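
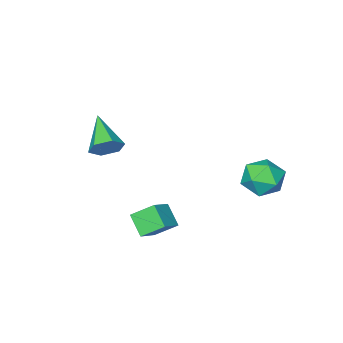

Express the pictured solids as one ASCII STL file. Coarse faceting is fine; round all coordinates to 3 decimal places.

solid 
facet normal -0.806 -0.325 -0.494
outer loop
vertex 3.376 1.387 0.723
vertex 2.651 2.087 1.446
vertex 3.481 2.283 -0.038
endloop
endfacet
facet normal 0.584 -0.564 -0.584
outer loop
vertex 4.449 2.673 0.554
vertex 3.376 1.387 0.723
vertex 3.481 2.283 -0.038
endloop
endfacet
facet normal -0.806 -0.325 -0.494
outer loop
vertex 3.481 2.283 -0.038
vertex 2.651 2.087 1.446
vertex 2.756 2.983 0.685
endloop
endfacet
facet normal 0.089 0.759 -0.645
outer loop
vertex 2.756 2.983 0.685
vertex 4.449 2.673 0.554
vertex 3.481 2.283 -0.038
endloop
endfacet
facet normal -0.089 -0.759 0.645
outer loop
vertex 3.376 1.387 0.723
vertex 3.619 2.477 2.038
vertex 2.651 2.087 1.446
endloop
endfacet
facet normal 0.584 -0.564 -0.584
outer loop
vertex 4.344 1.777 1.315
vertex 3.376 1.387 0.723
vertex 4.449 2.673 0.554
endloop
endfacet
facet normal -0.089 -0.759 0.645
outer loop
vertex 4.344 1.777 1.315
vertex 3.619 2.477 2.038
vertex 3.376 1.387 0.723
endloop
endfacet
facet normal -0.584 0.564 0.584
outer loop
vertex 2.651 2.087 1.446
vertex 3.619 2.477 2.038
vertex 2.756 2.983 0.685
endloop
endfacet
facet normal 0.089 0.759 -0.645
outer loop
vertex 3.724 3.373 1.277
vertex 4.449 2.673 0.554
vertex 2.756 2.983 0.685
endloop
endfacet
facet normal -0.584 0.564 0.584
outer loop
vertex 2.756 2.983 0.685
vertex 3.619 2.477 2.038
vertex 3.724 3.373 1.277
endloop
endfacet
facet normal 0.806 0.325 0.494
outer loop
vertex 3.724 3.373 1.277
vertex 4.344 1.777 1.315
vertex 4.449 2.673 0.554
endloop
endfacet
facet normal 0.806 0.325 0.494
outer loop
vertex 3.619 2.477 2.038
vertex 4.344 1.777 1.315
vertex 3.724 3.373 1.277
endloop
endfacet
facet normal 0.320 0.814 -0.485
outer loop
vertex 3.782 -2.154 2.746
vertex 3.099 -1.755 2.966
vertex 3.762 -1.729 3.447
endloop
endfacet
facet normal 0.786 -0.518 0.337
outer loop
vertex 3.782 -2.154 2.746
vertex 3.762 -1.729 3.447
vertex 2.461 -3.385 3.934
endloop
endfacet
facet normal 0.319 0.815 -0.484
outer loop
vertex 3.762 -1.729 3.447
vertex 3.099 -1.755 2.966
vertex 3.08 -1.331 3.667
endloop
endfacet
facet normal 0.321 0.026 0.947
outer loop
vertex 3.762 -1.729 3.447
vertex 3.08 -1.331 3.667
vertex 2.461 -3.385 3.934
endloop
endfacet
facet normal 0.320 0.815 -0.484
outer loop
vertex 3.08 -1.331 3.667
vertex 3.099 -1.755 2.966
vertex 2.417 -1.357 3.185
endloop
endfacet
facet normal -0.573 0.273 0.773
outer loop
vertex 3.08 -1.331 3.667
vertex 2.417 -1.357 3.185
vertex 2.461 -3.385 3.934
endloop
endfacet
facet normal 0.319 0.814 -0.485
outer loop
vertex 2.417 -1.357 3.185
vertex 3.099 -1.755 2.966
vertex 2.436 -1.782 2.484
endloop
endfacet
facet normal -1.000 -0.026 -0.011
outer loop
vertex 2.417 -1.357 3.185
vertex 2.436 -1.782 2.484
vertex 2.461 -3.385 3.934
endloop
endfacet
facet normal 0.319 0.815 -0.484
outer loop
vertex 2.436 -1.782 2.484
vertex 3.099 -1.755 2.966
vertex 3.119 -2.18 2.264
endloop
endfacet
facet normal -0.534 -0.572 -0.623
outer loop
vertex 2.436 -1.782 2.484
vertex 3.119 -2.18 2.264
vertex 2.461 -3.385 3.934
endloop
endfacet
facet normal 0.320 0.814 -0.484
outer loop
vertex 3.119 -2.18 2.264
vertex 3.099 -1.755 2.966
vertex 3.782 -2.154 2.746
endloop
endfacet
facet normal 0.359 -0.818 -0.449
outer loop
vertex 3.119 -2.18 2.264
vertex 3.782 -2.154 2.746
vertex 2.461 -3.385 3.934
endloop
endfacet
facet normal -0.503 0.859 -0.092
outer loop
vertex -2.309 3.392 0.927
vertex -2.693 3.273 1.921
vertex -1.771 3.796 1.762
endloop
endfacet
facet normal 0.094 0.871 -0.482
outer loop
vertex -2.309 3.392 0.927
vertex -1.771 3.796 1.762
vertex -1.241 3.301 0.97
endloop
endfacet
facet normal 0.066 0.327 -0.943
outer loop
vertex -2.309 3.392 0.927
vertex -1.241 3.301 0.97
vertex -1.837 2.472 0.641
endloop
endfacet
facet normal -0.547 -0.021 -0.837
outer loop
vertex -2.309 3.392 0.927
vertex -1.837 2.472 0.641
vertex -2.734 2.455 1.228
endloop
endfacet
facet normal -0.899 0.308 -0.311
outer loop
vertex -2.309 3.392 0.927
vertex -2.734 2.455 1.228
vertex -2.693 3.273 1.921
endloop
endfacet
facet normal 0.647 0.761 -0.043
outer loop
vertex -1.241 3.301 0.97
vertex -1.771 3.796 1.762
vertex -0.966 3.125 1.992
endloop
endfacet
facet normal -0.319 0.742 0.589
outer loop
vertex -1.771 3.796 1.762
vertex -2.693 3.273 1.921
vertex -1.863 3.108 2.579
endloop
endfacet
facet normal -0.961 -0.149 0.233
outer loop
vertex -2.693 3.273 1.921
vertex -2.734 2.455 1.228
vertex -2.459 2.279 2.25
endloop
endfacet
facet normal -0.392 -0.682 -0.618
outer loop
vertex -2.734 2.455 1.228
vertex -1.837 2.472 0.641
vertex -1.929 1.784 1.458
endloop
endfacet
facet normal 0.602 -0.120 -0.789
outer loop
vertex -1.837 2.472 0.641
vertex -1.241 3.301 0.97
vertex -1.007 2.307 1.299
endloop
endfacet
facet normal 0.547 0.021 0.837
outer loop
vertex -1.391 2.188 2.293
vertex -0.966 3.125 1.992
vertex -1.863 3.108 2.579
endloop
endfacet
facet normal -0.066 -0.327 0.943
outer loop
vertex -1.391 2.188 2.293
vertex -1.863 3.108 2.579
vertex -2.459 2.279 2.25
endloop
endfacet
facet normal -0.094 -0.871 0.482
outer loop
vertex -1.391 2.188 2.293
vertex -2.459 2.279 2.25
vertex -1.929 1.784 1.458
endloop
endfacet
facet normal 0.503 -0.859 0.092
outer loop
vertex -1.391 2.188 2.293
vertex -1.929 1.784 1.458
vertex -1.007 2.307 1.299
endloop
endfacet
facet normal 0.899 -0.308 0.311
outer loop
vertex -1.391 2.188 2.293
vertex -1.007 2.307 1.299
vertex -0.966 3.125 1.992
endloop
endfacet
facet normal 0.392 0.682 0.618
outer loop
vertex -1.863 3.108 2.579
vertex -0.966 3.125 1.992
vertex -1.771 3.796 1.762
endloop
endfacet
facet normal -0.602 0.120 0.789
outer loop
vertex -2.459 2.279 2.25
vertex -1.863 3.108 2.579
vertex -2.693 3.273 1.921
endloop
endfacet
facet normal -0.647 -0.761 0.043
outer loop
vertex -1.929 1.784 1.458
vertex -2.459 2.279 2.25
vertex -2.734 2.455 1.228
endloop
endfacet
facet normal 0.319 -0.742 -0.589
outer loop
vertex -1.007 2.307 1.299
vertex -1.929 1.784 1.458
vertex -1.837 2.472 0.641
endloop
endfacet
facet normal 0.961 0.149 -0.233
outer loop
vertex -0.966 3.125 1.992
vertex -1.007 2.307 1.299
vertex -1.241 3.301 0.97
endloop
endfacet

endsolid


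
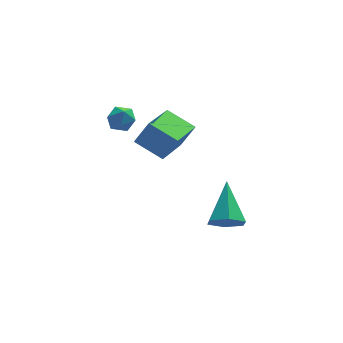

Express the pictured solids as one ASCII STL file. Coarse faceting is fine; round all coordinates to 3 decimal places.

solid 
facet normal -0.410 0.035 0.911
outer loop
vertex -4.133 3.184 3.959
vertex -4.506 2.643 3.812
vertex -3.897 2.567 4.089
endloop
endfacet
facet normal 0.255 0.292 0.922
outer loop
vertex -4.133 3.184 3.959
vertex -3.897 2.567 4.089
vertex -3.49 3.035 3.828
endloop
endfacet
facet normal 0.288 0.838 0.462
outer loop
vertex -4.133 3.184 3.959
vertex -3.49 3.035 3.828
vertex -3.847 3.4 3.389
endloop
endfacet
facet normal -0.356 0.919 0.169
outer loop
vertex -4.133 3.184 3.959
vertex -3.847 3.4 3.389
vertex -4.475 3.158 3.38
endloop
endfacet
facet normal -0.789 0.422 0.447
outer loop
vertex -4.133 3.184 3.959
vertex -4.475 3.158 3.38
vertex -4.506 2.643 3.812
endloop
endfacet
facet normal 0.693 -0.220 0.686
outer loop
vertex -3.49 3.035 3.828
vertex -3.897 2.567 4.089
vertex -3.465 2.402 3.6
endloop
endfacet
facet normal -0.384 -0.635 0.670
outer loop
vertex -3.897 2.567 4.089
vertex -4.506 2.643 3.812
vertex -4.093 2.16 3.591
endloop
endfacet
facet normal -0.997 -0.010 -0.083
outer loop
vertex -4.506 2.643 3.812
vertex -4.475 3.158 3.38
vertex -4.45 2.525 3.152
endloop
endfacet
facet normal -0.298 0.793 -0.531
outer loop
vertex -4.475 3.158 3.38
vertex -3.847 3.4 3.389
vertex -4.043 2.993 2.891
endloop
endfacet
facet normal 0.746 0.663 -0.055
outer loop
vertex -3.847 3.4 3.389
vertex -3.49 3.035 3.828
vertex -3.434 2.917 3.168
endloop
endfacet
facet normal 0.356 -0.919 -0.169
outer loop
vertex -3.807 2.376 3.021
vertex -3.465 2.402 3.6
vertex -4.093 2.16 3.591
endloop
endfacet
facet normal -0.288 -0.838 -0.462
outer loop
vertex -3.807 2.376 3.021
vertex -4.093 2.16 3.591
vertex -4.45 2.525 3.152
endloop
endfacet
facet normal -0.255 -0.292 -0.922
outer loop
vertex -3.807 2.376 3.021
vertex -4.45 2.525 3.152
vertex -4.043 2.993 2.891
endloop
endfacet
facet normal 0.410 -0.035 -0.911
outer loop
vertex -3.807 2.376 3.021
vertex -4.043 2.993 2.891
vertex -3.434 2.917 3.168
endloop
endfacet
facet normal 0.789 -0.422 -0.447
outer loop
vertex -3.807 2.376 3.021
vertex -3.434 2.917 3.168
vertex -3.465 2.402 3.6
endloop
endfacet
facet normal 0.298 -0.793 0.531
outer loop
vertex -4.093 2.16 3.591
vertex -3.465 2.402 3.6
vertex -3.897 2.567 4.089
endloop
endfacet
facet normal -0.746 -0.663 0.055
outer loop
vertex -4.45 2.525 3.152
vertex -4.093 2.16 3.591
vertex -4.506 2.643 3.812
endloop
endfacet
facet normal -0.693 0.220 -0.686
outer loop
vertex -4.043 2.993 2.891
vertex -4.45 2.525 3.152
vertex -4.475 3.158 3.38
endloop
endfacet
facet normal 0.384 0.635 -0.670
outer loop
vertex -3.434 2.917 3.168
vertex -4.043 2.993 2.891
vertex -3.847 3.4 3.389
endloop
endfacet
facet normal 0.997 0.010 0.083
outer loop
vertex -3.465 2.402 3.6
vertex -3.434 2.917 3.168
vertex -3.49 3.035 3.828
endloop
endfacet
facet normal -0.510 -0.000 -0.860
outer loop
vertex -3.829 0.808 3.554
vertex -2.736 2.555 2.905
vertex -2.855 -0.015 2.977
endloop
endfacet
facet normal -0.506 -0.809 0.300
outer loop
vertex -2.264 -0.015 3.975
vertex -3.829 0.808 3.554
vertex -2.855 -0.015 2.977
endloop
endfacet
facet normal -0.510 -0.000 -0.860
outer loop
vertex -2.855 -0.015 2.977
vertex -2.736 2.555 2.905
vertex -1.762 1.731 2.328
endloop
endfacet
facet normal 0.696 -0.589 -0.412
outer loop
vertex -1.762 1.731 2.328
vertex -2.264 -0.015 3.975
vertex -2.855 -0.015 2.977
endloop
endfacet
facet normal -0.696 0.588 0.412
outer loop
vertex -3.829 0.808 3.554
vertex -2.145 2.555 3.903
vertex -2.736 2.555 2.905
endloop
endfacet
facet normal -0.506 -0.809 0.300
outer loop
vertex -3.238 0.809 4.552
vertex -3.829 0.808 3.554
vertex -2.264 -0.015 3.975
endloop
endfacet
facet normal -0.696 0.589 0.411
outer loop
vertex -3.238 0.809 4.552
vertex -2.145 2.555 3.903
vertex -3.829 0.808 3.554
endloop
endfacet
facet normal 0.506 0.809 -0.300
outer loop
vertex -2.736 2.555 2.905
vertex -2.145 2.555 3.903
vertex -1.762 1.731 2.328
endloop
endfacet
facet normal 0.696 -0.588 -0.412
outer loop
vertex -1.171 1.732 3.326
vertex -2.264 -0.015 3.975
vertex -1.762 1.731 2.328
endloop
endfacet
facet normal 0.506 0.809 -0.300
outer loop
vertex -1.762 1.731 2.328
vertex -2.145 2.555 3.903
vertex -1.171 1.732 3.326
endloop
endfacet
facet normal 0.510 0.000 0.860
outer loop
vertex -1.171 1.732 3.326
vertex -3.238 0.809 4.552
vertex -2.264 -0.015 3.975
endloop
endfacet
facet normal 0.510 0.000 0.860
outer loop
vertex -2.145 2.555 3.903
vertex -3.238 0.809 4.552
vertex -1.171 1.732 3.326
endloop
endfacet
facet normal -0.186 -0.787 -0.588
outer loop
vertex 0.483 0.181 -1.888
vertex -0.245 0.054 -1.488
vertex -0.218 0.552 -2.163
endloop
endfacet
facet normal 0.550 0.665 -0.506
outer loop
vertex 0.483 0.181 -1.888
vertex -0.218 0.552 -2.163
vertex 0.145 1.706 -0.252
endloop
endfacet
facet normal -0.186 -0.787 -0.588
outer loop
vertex -0.218 0.552 -2.163
vertex -0.245 0.054 -1.488
vertex -0.946 0.425 -1.763
endloop
endfacet
facet normal -0.377 0.823 -0.425
outer loop
vertex -0.218 0.552 -2.163
vertex -0.946 0.425 -1.763
vertex 0.145 1.706 -0.252
endloop
endfacet
facet normal -0.185 -0.787 -0.589
outer loop
vertex -0.946 0.425 -1.763
vertex -0.245 0.054 -1.488
vertex -0.973 -0.074 -1.088
endloop
endfacet
facet normal -0.867 0.416 0.273
outer loop
vertex -0.946 0.425 -1.763
vertex -0.973 -0.074 -1.088
vertex 0.145 1.706 -0.252
endloop
endfacet
facet normal -0.185 -0.787 -0.588
outer loop
vertex -0.973 -0.074 -1.088
vertex -0.245 0.054 -1.488
vertex -0.272 -0.445 -0.812
endloop
endfacet
facet normal -0.429 -0.149 0.891
outer loop
vertex -0.973 -0.074 -1.088
vertex -0.272 -0.445 -0.812
vertex 0.145 1.706 -0.252
endloop
endfacet
facet normal -0.186 -0.787 -0.588
outer loop
vertex -0.272 -0.445 -0.812
vertex -0.245 0.054 -1.488
vertex 0.456 -0.318 -1.212
endloop
endfacet
facet normal 0.499 -0.308 0.810
outer loop
vertex -0.272 -0.445 -0.812
vertex 0.456 -0.318 -1.212
vertex 0.145 1.706 -0.252
endloop
endfacet
facet normal -0.186 -0.787 -0.588
outer loop
vertex 0.456 -0.318 -1.212
vertex -0.245 0.054 -1.488
vertex 0.483 0.181 -1.888
endloop
endfacet
facet normal 0.989 0.099 0.112
outer loop
vertex 0.456 -0.318 -1.212
vertex 0.483 0.181 -1.888
vertex 0.145 1.706 -0.252
endloop
endfacet

endsolid


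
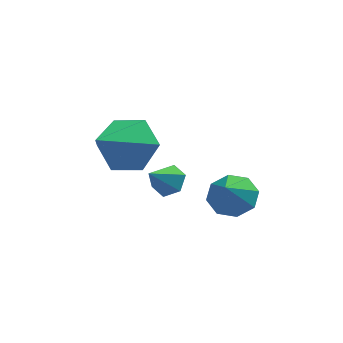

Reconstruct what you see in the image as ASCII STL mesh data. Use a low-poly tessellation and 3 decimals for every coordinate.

solid 
facet normal 0.156 0.666 -0.730
outer loop
vertex 3.185 1.87 -2.509
vertex 2.771 1.446 -2.984
vertex 2.621 2.012 -2.5
endloop
endfacet
facet normal 0.081 0.260 0.962
outer loop
vertex 3.185 1.87 -2.509
vertex 2.621 2.012 -2.5
vertex 2.589 0.674 -2.136
endloop
endfacet
facet normal 0.156 0.665 -0.730
outer loop
vertex 2.621 2.012 -2.5
vertex 2.771 1.446 -2.984
vertex 2.144 1.822 -2.775
endloop
endfacet
facet normal -0.553 0.231 0.800
outer loop
vertex 2.621 2.012 -2.5
vertex 2.144 1.822 -2.775
vertex 2.589 0.674 -2.136
endloop
endfacet
facet normal 0.156 0.665 -0.730
outer loop
vertex 2.144 1.822 -2.775
vertex 2.771 1.446 -2.984
vertex 2.035 1.412 -3.172
endloop
endfacet
facet normal -0.911 -0.136 0.390
outer loop
vertex 2.144 1.822 -2.775
vertex 2.035 1.412 -3.172
vertex 2.589 0.674 -2.136
endloop
endfacet
facet normal 0.156 0.664 -0.731
outer loop
vertex 2.035 1.412 -3.172
vertex 2.771 1.446 -2.984
vertex 2.356 1.021 -3.459
endloop
endfacet
facet normal -0.782 -0.623 -0.026
outer loop
vertex 2.035 1.412 -3.172
vertex 2.356 1.021 -3.459
vertex 2.589 0.674 -2.136
endloop
endfacet
facet normal 0.157 0.664 -0.731
outer loop
vertex 2.356 1.021 -3.459
vertex 2.771 1.446 -2.984
vertex 2.92 0.879 -3.467
endloop
endfacet
facet normal -0.242 -0.948 -0.206
outer loop
vertex 2.356 1.021 -3.459
vertex 2.92 0.879 -3.467
vertex 2.589 0.674 -2.136
endloop
endfacet
facet normal 0.156 0.664 -0.731
outer loop
vertex 2.92 0.879 -3.467
vertex 2.771 1.446 -2.984
vertex 3.397 1.069 -3.193
endloop
endfacet
facet normal 0.391 -0.919 -0.044
outer loop
vertex 2.92 0.879 -3.467
vertex 3.397 1.069 -3.193
vertex 2.589 0.674 -2.136
endloop
endfacet
facet normal 0.157 0.665 -0.730
outer loop
vertex 3.397 1.069 -3.193
vertex 2.771 1.446 -2.984
vertex 3.506 1.479 -2.796
endloop
endfacet
facet normal 0.749 -0.553 0.366
outer loop
vertex 3.397 1.069 -3.193
vertex 3.506 1.479 -2.796
vertex 2.589 0.674 -2.136
endloop
endfacet
facet normal 0.157 0.665 -0.730
outer loop
vertex 3.506 1.479 -2.796
vertex 2.771 1.446 -2.984
vertex 3.185 1.87 -2.509
endloop
endfacet
facet normal 0.620 -0.065 0.782
outer loop
vertex 3.506 1.479 -2.796
vertex 3.185 1.87 -2.509
vertex 2.589 0.674 -2.136
endloop
endfacet
facet normal 0.415 0.729 -0.545
outer loop
vertex 0.183 2.276 -2.581
vertex -0.292 2.981 -1.999
vertex 0.645 2.644 -1.737
endloop
endfacet
facet normal 0.536 -0.841 0.073
outer loop
vertex 0.183 2.276 -2.581
vertex 0.645 2.644 -1.737
vertex -1.068 1.619 -0.981
endloop
endfacet
facet normal 0.415 0.729 -0.545
outer loop
vertex 0.645 2.644 -1.737
vertex -0.292 2.981 -1.999
vertex 0.17 3.349 -1.155
endloop
endfacet
facet normal 0.529 -0.299 0.794
outer loop
vertex 0.645 2.644 -1.737
vertex 0.17 3.349 -1.155
vertex -1.068 1.619 -0.981
endloop
endfacet
facet normal 0.415 0.729 -0.545
outer loop
vertex 0.17 3.349 -1.155
vertex -0.292 2.981 -1.999
vertex -0.767 3.686 -1.418
endloop
endfacet
facet normal -0.186 0.229 0.956
outer loop
vertex 0.17 3.349 -1.155
vertex -0.767 3.686 -1.418
vertex -1.068 1.619 -0.981
endloop
endfacet
facet normal 0.416 0.729 -0.544
outer loop
vertex -0.767 3.686 -1.418
vertex -0.292 2.981 -1.999
vertex -1.229 3.319 -2.262
endloop
endfacet
facet normal -0.893 0.214 0.396
outer loop
vertex -0.767 3.686 -1.418
vertex -1.229 3.319 -2.262
vertex -1.068 1.619 -0.981
endloop
endfacet
facet normal 0.416 0.729 -0.544
outer loop
vertex -1.229 3.319 -2.262
vertex -0.292 2.981 -1.999
vertex -0.754 2.614 -2.843
endloop
endfacet
facet normal -0.886 -0.329 -0.325
outer loop
vertex -1.229 3.319 -2.262
vertex -0.754 2.614 -2.843
vertex -1.068 1.619 -0.981
endloop
endfacet
facet normal 0.415 0.729 -0.544
outer loop
vertex -0.754 2.614 -2.843
vertex -0.292 2.981 -1.999
vertex 0.183 2.276 -2.581
endloop
endfacet
facet normal -0.173 -0.856 -0.487
outer loop
vertex -0.754 2.614 -2.843
vertex 0.183 2.276 -2.581
vertex -1.068 1.619 -0.981
endloop
endfacet
facet normal 0.501 0.572 -0.650
outer loop
vertex 1.385 2.609 -2.954
vertex 0.893 2.68 -3.271
vertex 1.022 3.059 -2.838
endloop
endfacet
facet normal 0.328 0.021 0.945
outer loop
vertex 1.385 2.609 -2.954
vertex 1.022 3.059 -2.838
vertex 0.367 2.08 -2.589
endloop
endfacet
facet normal 0.501 0.572 -0.650
outer loop
vertex 1.022 3.059 -2.838
vertex 0.893 2.68 -3.271
vertex 0.53 3.131 -3.154
endloop
endfacet
facet normal -0.424 0.479 0.769
outer loop
vertex 1.022 3.059 -2.838
vertex 0.53 3.131 -3.154
vertex 0.367 2.08 -2.589
endloop
endfacet
facet normal 0.501 0.572 -0.649
outer loop
vertex 0.53 3.131 -3.154
vertex 0.893 2.68 -3.271
vertex 0.4 2.752 -3.588
endloop
endfacet
facet normal -0.972 0.209 0.109
outer loop
vertex 0.53 3.131 -3.154
vertex 0.4 2.752 -3.588
vertex 0.367 2.08 -2.589
endloop
endfacet
facet normal 0.501 0.573 -0.649
outer loop
vertex 0.4 2.752 -3.588
vertex 0.893 2.68 -3.271
vertex 0.764 2.302 -3.704
endloop
endfacet
facet normal -0.765 -0.522 -0.376
outer loop
vertex 0.4 2.752 -3.588
vertex 0.764 2.302 -3.704
vertex 0.367 2.08 -2.589
endloop
endfacet
facet normal 0.501 0.573 -0.649
outer loop
vertex 0.764 2.302 -3.704
vertex 0.893 2.68 -3.271
vertex 1.256 2.23 -3.388
endloop
endfacet
facet normal -0.015 -0.980 -0.200
outer loop
vertex 0.764 2.302 -3.704
vertex 1.256 2.23 -3.388
vertex 0.367 2.08 -2.589
endloop
endfacet
facet normal 0.501 0.573 -0.649
outer loop
vertex 1.256 2.23 -3.388
vertex 0.893 2.68 -3.271
vertex 1.385 2.609 -2.954
endloop
endfacet
facet normal 0.534 -0.709 0.461
outer loop
vertex 1.256 2.23 -3.388
vertex 1.385 2.609 -2.954
vertex 0.367 2.08 -2.589
endloop
endfacet

endsolid


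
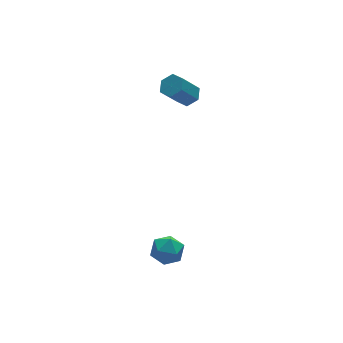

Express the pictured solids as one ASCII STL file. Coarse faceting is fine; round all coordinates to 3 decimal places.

solid 
facet normal -0.659 0.750 -0.056
outer loop
vertex -2.792 -3.138 -3.549
vertex -3.366 -3.634 -3.434
vertex -3.029 -3.293 -2.835
endloop
endfacet
facet normal -0.035 0.979 0.201
outer loop
vertex -2.792 -3.138 -3.549
vertex -3.029 -3.293 -2.835
vertex -2.279 -3.235 -2.987
endloop
endfacet
facet normal 0.470 0.836 -0.285
outer loop
vertex -2.792 -3.138 -3.549
vertex -2.279 -3.235 -2.987
vertex -2.152 -3.542 -3.679
endloop
endfacet
facet normal 0.157 0.519 -0.841
outer loop
vertex -2.792 -3.138 -3.549
vertex -2.152 -3.542 -3.679
vertex -2.824 -3.788 -3.956
endloop
endfacet
facet normal -0.542 0.465 -0.700
outer loop
vertex -2.792 -3.138 -3.549
vertex -2.824 -3.788 -3.956
vertex -3.366 -3.634 -3.434
endloop
endfacet
facet normal 0.113 0.604 0.789
outer loop
vertex -2.279 -3.235 -2.987
vertex -3.029 -3.293 -2.835
vertex -2.536 -3.792 -2.524
endloop
endfacet
facet normal -0.898 0.233 0.373
outer loop
vertex -3.029 -3.293 -2.835
vertex -3.366 -3.634 -3.434
vertex -3.208 -4.038 -2.801
endloop
endfacet
facet normal -0.708 -0.228 -0.668
outer loop
vertex -3.366 -3.634 -3.434
vertex -2.824 -3.788 -3.956
vertex -3.081 -4.345 -3.493
endloop
endfacet
facet normal 0.421 -0.142 -0.896
outer loop
vertex -2.824 -3.788 -3.956
vertex -2.152 -3.542 -3.679
vertex -2.331 -4.287 -3.645
endloop
endfacet
facet normal 0.928 0.372 0.005
outer loop
vertex -2.152 -3.542 -3.679
vertex -2.279 -3.235 -2.987
vertex -1.994 -3.946 -3.046
endloop
endfacet
facet normal -0.157 -0.519 0.841
outer loop
vertex -2.568 -4.442 -2.931
vertex -2.536 -3.792 -2.524
vertex -3.208 -4.038 -2.801
endloop
endfacet
facet normal -0.470 -0.836 0.285
outer loop
vertex -2.568 -4.442 -2.931
vertex -3.208 -4.038 -2.801
vertex -3.081 -4.345 -3.493
endloop
endfacet
facet normal 0.035 -0.979 -0.201
outer loop
vertex -2.568 -4.442 -2.931
vertex -3.081 -4.345 -3.493
vertex -2.331 -4.287 -3.645
endloop
endfacet
facet normal 0.659 -0.750 0.056
outer loop
vertex -2.568 -4.442 -2.931
vertex -2.331 -4.287 -3.645
vertex -1.994 -3.946 -3.046
endloop
endfacet
facet normal 0.542 -0.465 0.700
outer loop
vertex -2.568 -4.442 -2.931
vertex -1.994 -3.946 -3.046
vertex -2.536 -3.792 -2.524
endloop
endfacet
facet normal -0.421 0.142 0.896
outer loop
vertex -3.208 -4.038 -2.801
vertex -2.536 -3.792 -2.524
vertex -3.029 -3.293 -2.835
endloop
endfacet
facet normal -0.928 -0.372 -0.005
outer loop
vertex -3.081 -4.345 -3.493
vertex -3.208 -4.038 -2.801
vertex -3.366 -3.634 -3.434
endloop
endfacet
facet normal -0.113 -0.604 -0.789
outer loop
vertex -2.331 -4.287 -3.645
vertex -3.081 -4.345 -3.493
vertex -2.824 -3.788 -3.956
endloop
endfacet
facet normal 0.898 -0.233 -0.373
outer loop
vertex -1.994 -3.946 -3.046
vertex -2.331 -4.287 -3.645
vertex -2.152 -3.542 -3.679
endloop
endfacet
facet normal 0.708 0.228 0.668
outer loop
vertex -2.536 -3.792 -2.524
vertex -1.994 -3.946 -3.046
vertex -2.279 -3.235 -2.987
endloop
endfacet
facet normal 0.599 0.128 -0.790
outer loop
vertex 0.878 1.676 1.739
vertex 0.606 1.221 1.459
vertex 0.399 1.78 1.393
endloop
endfacet
facet normal 0.063 0.977 0.206
outer loop
vertex 0.878 1.676 1.739
vertex 0.399 1.78 1.393
vertex 0.026 1.495 2.861
endloop
endfacet
facet normal 0.064 0.977 0.206
outer loop
vertex 0.026 1.495 2.861
vertex 0.399 1.78 1.393
vertex -0.452 1.599 2.515
endloop
endfacet
facet normal -0.600 -0.127 0.790
outer loop
vertex 0.026 1.495 2.861
vertex -0.452 1.599 2.515
vertex -0.246 1.039 2.581
endloop
endfacet
facet normal 0.599 0.128 -0.790
outer loop
vertex 0.399 1.78 1.393
vertex 0.606 1.221 1.459
vertex 0.127 1.325 1.113
endloop
endfacet
facet normal -0.659 0.638 -0.397
outer loop
vertex 0.399 1.78 1.393
vertex 0.127 1.325 1.113
vertex -0.452 1.599 2.515
endloop
endfacet
facet normal -0.660 0.638 -0.397
outer loop
vertex -0.452 1.599 2.515
vertex 0.127 1.325 1.113
vertex -0.724 1.143 2.234
endloop
endfacet
facet normal -0.601 -0.128 0.789
outer loop
vertex -0.452 1.599 2.515
vertex -0.724 1.143 2.234
vertex -0.246 1.039 2.581
endloop
endfacet
facet normal 0.599 0.128 -0.791
outer loop
vertex 0.127 1.325 1.113
vertex 0.606 1.221 1.459
vertex 0.334 0.765 1.179
endloop
endfacet
facet normal -0.722 -0.338 -0.603
outer loop
vertex 0.127 1.325 1.113
vertex 0.334 0.765 1.179
vertex -0.724 1.143 2.234
endloop
endfacet
facet normal -0.722 -0.338 -0.603
outer loop
vertex -0.724 1.143 2.234
vertex 0.334 0.765 1.179
vertex -0.518 0.584 2.301
endloop
endfacet
facet normal -0.601 -0.127 0.789
outer loop
vertex -0.724 1.143 2.234
vertex -0.518 0.584 2.301
vertex -0.246 1.039 2.581
endloop
endfacet
facet normal 0.600 0.127 -0.790
outer loop
vertex 0.334 0.765 1.179
vertex 0.606 1.221 1.459
vertex 0.812 0.661 1.525
endloop
endfacet
facet normal -0.064 -0.977 -0.206
outer loop
vertex 0.334 0.765 1.179
vertex 0.812 0.661 1.525
vertex -0.518 0.584 2.301
endloop
endfacet
facet normal -0.063 -0.977 -0.206
outer loop
vertex -0.518 0.584 2.301
vertex 0.812 0.661 1.525
vertex -0.039 0.48 2.647
endloop
endfacet
facet normal -0.599 -0.128 0.790
outer loop
vertex -0.518 0.584 2.301
vertex -0.039 0.48 2.647
vertex -0.246 1.039 2.581
endloop
endfacet
facet normal 0.601 0.128 -0.789
outer loop
vertex 0.812 0.661 1.525
vertex 0.606 1.221 1.459
vertex 1.084 1.117 1.806
endloop
endfacet
facet normal 0.659 -0.638 0.397
outer loop
vertex 0.812 0.661 1.525
vertex 1.084 1.117 1.806
vertex -0.039 0.48 2.647
endloop
endfacet
facet normal 0.659 -0.638 0.397
outer loop
vertex -0.039 0.48 2.647
vertex 1.084 1.117 1.806
vertex 0.233 0.935 2.927
endloop
endfacet
facet normal -0.599 -0.128 0.790
outer loop
vertex -0.039 0.48 2.647
vertex 0.233 0.935 2.927
vertex -0.246 1.039 2.581
endloop
endfacet
facet normal 0.601 0.127 -0.789
outer loop
vertex 1.084 1.117 1.806
vertex 0.606 1.221 1.459
vertex 0.878 1.676 1.739
endloop
endfacet
facet normal 0.722 0.338 0.603
outer loop
vertex 1.084 1.117 1.806
vertex 0.878 1.676 1.739
vertex 0.233 0.935 2.927
endloop
endfacet
facet normal 0.722 0.338 0.603
outer loop
vertex 0.233 0.935 2.927
vertex 0.878 1.676 1.739
vertex 0.026 1.495 2.861
endloop
endfacet
facet normal -0.599 -0.128 0.791
outer loop
vertex 0.233 0.935 2.927
vertex 0.026 1.495 2.861
vertex -0.246 1.039 2.581
endloop
endfacet

endsolid


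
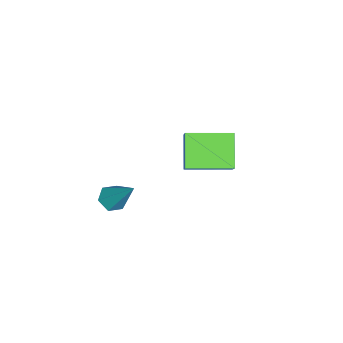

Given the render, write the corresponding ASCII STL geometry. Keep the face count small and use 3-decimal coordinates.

solid 
facet normal -0.264 -0.550 -0.793
outer loop
vertex 3.509 -2.761 0.634
vertex 3.082 -2.35 0.491
vertex 3.645 -2.294 0.265
endloop
endfacet
facet normal 0.975 -0.187 0.122
outer loop
vertex 3.509 -2.761 0.634
vertex 3.645 -2.294 0.265
vertex 3.618 -1.23 2.109
endloop
endfacet
facet normal -0.264 -0.549 -0.793
outer loop
vertex 3.645 -2.294 0.265
vertex 3.082 -2.35 0.491
vertex 3.218 -1.884 0.123
endloop
endfacet
facet normal 0.707 0.617 -0.346
outer loop
vertex 3.645 -2.294 0.265
vertex 3.218 -1.884 0.123
vertex 3.618 -1.23 2.109
endloop
endfacet
facet normal -0.263 -0.549 -0.793
outer loop
vertex 3.218 -1.884 0.123
vertex 3.082 -2.35 0.491
vertex 2.654 -1.94 0.349
endloop
endfacet
facet normal -0.201 0.942 -0.270
outer loop
vertex 3.218 -1.884 0.123
vertex 2.654 -1.94 0.349
vertex 3.618 -1.23 2.109
endloop
endfacet
facet normal -0.263 -0.549 -0.793
outer loop
vertex 2.654 -1.94 0.349
vertex 3.082 -2.35 0.491
vertex 2.518 -2.406 0.717
endloop
endfacet
facet normal -0.843 0.463 0.275
outer loop
vertex 2.654 -1.94 0.349
vertex 2.518 -2.406 0.717
vertex 3.618 -1.23 2.109
endloop
endfacet
facet normal -0.263 -0.550 -0.793
outer loop
vertex 2.518 -2.406 0.717
vertex 3.082 -2.35 0.491
vertex 2.946 -2.817 0.86
endloop
endfacet
facet normal -0.576 -0.341 0.743
outer loop
vertex 2.518 -2.406 0.717
vertex 2.946 -2.817 0.86
vertex 3.618 -1.23 2.109
endloop
endfacet
facet normal -0.264 -0.550 -0.793
outer loop
vertex 2.946 -2.817 0.86
vertex 3.082 -2.35 0.491
vertex 3.509 -2.761 0.634
endloop
endfacet
facet normal 0.334 -0.666 0.667
outer loop
vertex 2.946 -2.817 0.86
vertex 3.509 -2.761 0.634
vertex 3.618 -1.23 2.109
endloop
endfacet
facet normal -0.693 -0.267 0.670
outer loop
vertex -1.189 -1.019 1.122
vertex -1.931 0.784 1.074
vertex -2.145 -1.442 -0.036
endloop
endfacet
facet normal 0.380 -0.925 0.024
outer loop
vertex -1.009 -1.004 -1.134
vertex -1.189 -1.019 1.122
vertex -2.145 -1.442 -0.036
endloop
endfacet
facet normal -0.692 -0.268 0.670
outer loop
vertex -2.145 -1.442 -0.036
vertex -1.931 0.784 1.074
vertex -2.887 0.361 -0.083
endloop
endfacet
facet normal -0.613 -0.271 -0.742
outer loop
vertex -2.887 0.361 -0.083
vertex -1.009 -1.004 -1.134
vertex -2.145 -1.442 -0.036
endloop
endfacet
facet normal 0.613 0.272 0.742
outer loop
vertex -1.189 -1.019 1.122
vertex -0.795 1.222 -0.024
vertex -1.931 0.784 1.074
endloop
endfacet
facet normal 0.380 -0.925 0.024
outer loop
vertex -0.053 -0.581 0.023
vertex -1.189 -1.019 1.122
vertex -1.009 -1.004 -1.134
endloop
endfacet
facet normal 0.613 0.272 0.742
outer loop
vertex -0.053 -0.581 0.023
vertex -0.795 1.222 -0.024
vertex -1.189 -1.019 1.122
endloop
endfacet
facet normal -0.380 0.925 -0.024
outer loop
vertex -1.931 0.784 1.074
vertex -0.795 1.222 -0.024
vertex -2.887 0.361 -0.083
endloop
endfacet
facet normal -0.613 -0.272 -0.742
outer loop
vertex -1.751 0.799 -1.182
vertex -1.009 -1.004 -1.134
vertex -2.887 0.361 -0.083
endloop
endfacet
facet normal -0.380 0.925 -0.024
outer loop
vertex -2.887 0.361 -0.083
vertex -0.795 1.222 -0.024
vertex -1.751 0.799 -1.182
endloop
endfacet
facet normal 0.693 0.267 -0.670
outer loop
vertex -1.751 0.799 -1.182
vertex -0.053 -0.581 0.023
vertex -1.009 -1.004 -1.134
endloop
endfacet
facet normal 0.693 0.268 -0.670
outer loop
vertex -0.795 1.222 -0.024
vertex -0.053 -0.581 0.023
vertex -1.751 0.799 -1.182
endloop
endfacet

endsolid


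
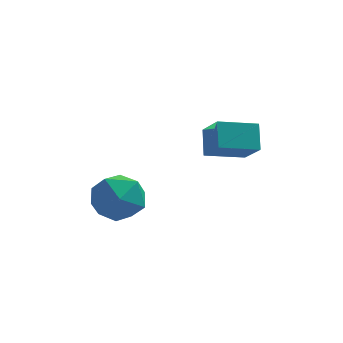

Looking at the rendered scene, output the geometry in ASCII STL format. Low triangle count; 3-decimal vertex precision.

solid 
facet normal -0.556 0.466 0.688
outer loop
vertex -3.958 -1.23 -2.606
vertex -3.476 -1.754 -1.861
vertex -3.104 -0.846 -2.176
endloop
endfacet
facet normal -0.456 0.883 0.117
outer loop
vertex -3.958 -1.23 -2.606
vertex -3.104 -0.846 -2.176
vertex -3.241 -0.782 -3.195
endloop
endfacet
facet normal -0.710 0.539 -0.454
outer loop
vertex -3.958 -1.23 -2.606
vertex -3.241 -0.782 -3.195
vertex -3.699 -1.65 -3.51
endloop
endfacet
facet normal -0.968 -0.090 -0.236
outer loop
vertex -3.958 -1.23 -2.606
vertex -3.699 -1.65 -3.51
vertex -3.844 -2.251 -2.685
endloop
endfacet
facet normal -0.872 -0.134 0.470
outer loop
vertex -3.958 -1.23 -2.606
vertex -3.844 -2.251 -2.685
vertex -3.476 -1.754 -1.861
endloop
endfacet
facet normal 0.247 0.969 0.028
outer loop
vertex -3.241 -0.782 -3.195
vertex -3.104 -0.846 -2.176
vertex -2.316 -1.029 -2.815
endloop
endfacet
facet normal 0.085 0.295 0.952
outer loop
vertex -3.104 -0.846 -2.176
vertex -3.476 -1.754 -1.861
vertex -2.461 -1.63 -1.99
endloop
endfacet
facet normal -0.427 -0.677 0.599
outer loop
vertex -3.476 -1.754 -1.861
vertex -3.844 -2.251 -2.685
vertex -2.919 -2.498 -2.305
endloop
endfacet
facet normal -0.581 -0.606 -0.543
outer loop
vertex -3.844 -2.251 -2.685
vertex -3.699 -1.65 -3.51
vertex -3.056 -2.434 -3.324
endloop
endfacet
facet normal -0.164 0.412 -0.896
outer loop
vertex -3.699 -1.65 -3.51
vertex -3.241 -0.782 -3.195
vertex -2.684 -1.526 -3.639
endloop
endfacet
facet normal 0.968 0.090 0.236
outer loop
vertex -2.202 -2.05 -2.894
vertex -2.316 -1.029 -2.815
vertex -2.461 -1.63 -1.99
endloop
endfacet
facet normal 0.710 -0.539 0.454
outer loop
vertex -2.202 -2.05 -2.894
vertex -2.461 -1.63 -1.99
vertex -2.919 -2.498 -2.305
endloop
endfacet
facet normal 0.456 -0.883 -0.117
outer loop
vertex -2.202 -2.05 -2.894
vertex -2.919 -2.498 -2.305
vertex -3.056 -2.434 -3.324
endloop
endfacet
facet normal 0.556 -0.466 -0.688
outer loop
vertex -2.202 -2.05 -2.894
vertex -3.056 -2.434 -3.324
vertex -2.684 -1.526 -3.639
endloop
endfacet
facet normal 0.872 0.134 -0.470
outer loop
vertex -2.202 -2.05 -2.894
vertex -2.684 -1.526 -3.639
vertex -2.316 -1.029 -2.815
endloop
endfacet
facet normal 0.581 0.606 0.543
outer loop
vertex -2.461 -1.63 -1.99
vertex -2.316 -1.029 -2.815
vertex -3.104 -0.846 -2.176
endloop
endfacet
facet normal 0.164 -0.412 0.896
outer loop
vertex -2.919 -2.498 -2.305
vertex -2.461 -1.63 -1.99
vertex -3.476 -1.754 -1.861
endloop
endfacet
facet normal -0.247 -0.969 -0.028
outer loop
vertex -3.056 -2.434 -3.324
vertex -2.919 -2.498 -2.305
vertex -3.844 -2.251 -2.685
endloop
endfacet
facet normal -0.085 -0.295 -0.952
outer loop
vertex -2.684 -1.526 -3.639
vertex -3.056 -2.434 -3.324
vertex -3.699 -1.65 -3.51
endloop
endfacet
facet normal 0.427 0.677 -0.599
outer loop
vertex -2.316 -1.029 -2.815
vertex -2.684 -1.526 -3.639
vertex -3.241 -0.782 -3.195
endloop
endfacet
facet normal -0.915 -0.344 0.213
outer loop
vertex -0.004 -1.247 -0.575
vertex -0.093 -0.536 0.193
vertex -0.518 -0.402 -1.418
endloop
endfacet
facet normal 0.085 -0.677 -0.731
outer loop
vertex 0.753 0.076 -1.713
vertex -0.004 -1.247 -0.575
vertex -0.518 -0.402 -1.418
endloop
endfacet
facet normal -0.915 -0.344 0.213
outer loop
vertex -0.518 -0.402 -1.418
vertex -0.093 -0.536 0.193
vertex -0.607 0.309 -0.65
endloop
endfacet
facet normal -0.395 0.651 -0.648
outer loop
vertex -0.607 0.309 -0.65
vertex 0.753 0.076 -1.713
vertex -0.518 -0.402 -1.418
endloop
endfacet
facet normal 0.395 -0.651 0.648
outer loop
vertex -0.004 -1.247 -0.575
vertex 1.178 -0.058 -0.102
vertex -0.093 -0.536 0.193
endloop
endfacet
facet normal 0.085 -0.677 -0.731
outer loop
vertex 1.267 -0.769 -0.87
vertex -0.004 -1.247 -0.575
vertex 0.753 0.076 -1.713
endloop
endfacet
facet normal 0.395 -0.651 0.648
outer loop
vertex 1.267 -0.769 -0.87
vertex 1.178 -0.058 -0.102
vertex -0.004 -1.247 -0.575
endloop
endfacet
facet normal -0.085 0.677 0.731
outer loop
vertex -0.093 -0.536 0.193
vertex 1.178 -0.058 -0.102
vertex -0.607 0.309 -0.65
endloop
endfacet
facet normal -0.395 0.651 -0.648
outer loop
vertex 0.664 0.787 -0.945
vertex 0.753 0.076 -1.713
vertex -0.607 0.309 -0.65
endloop
endfacet
facet normal -0.085 0.677 0.731
outer loop
vertex -0.607 0.309 -0.65
vertex 1.178 -0.058 -0.102
vertex 0.664 0.787 -0.945
endloop
endfacet
facet normal 0.915 0.344 -0.213
outer loop
vertex 0.664 0.787 -0.945
vertex 1.267 -0.769 -0.87
vertex 0.753 0.076 -1.713
endloop
endfacet
facet normal 0.915 0.344 -0.213
outer loop
vertex 1.178 -0.058 -0.102
vertex 1.267 -0.769 -0.87
vertex 0.664 0.787 -0.945
endloop
endfacet

endsolid


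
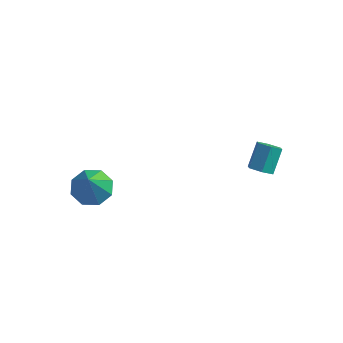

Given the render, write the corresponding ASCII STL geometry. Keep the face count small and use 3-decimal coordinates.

solid 
facet normal -0.209 0.492 -0.845
outer loop
vertex -2.475 -3.898 -1.481
vertex -3.172 -3.331 -0.978
vertex -2.166 -3.241 -1.175
endloop
endfacet
facet normal 0.900 -0.435 0.026
outer loop
vertex -2.475 -3.898 -1.481
vertex -2.166 -3.241 -1.175
vertex -2.748 -4.329 0.738
endloop
endfacet
facet normal -0.210 0.491 -0.845
outer loop
vertex -2.166 -3.241 -1.175
vertex -3.172 -3.331 -0.978
vertex -2.446 -2.636 -0.754
endloop
endfacet
facet normal 0.914 0.164 0.371
outer loop
vertex -2.166 -3.241 -1.175
vertex -2.446 -2.636 -0.754
vertex -2.748 -4.329 0.738
endloop
endfacet
facet normal -0.210 0.492 -0.845
outer loop
vertex -2.446 -2.636 -0.754
vertex -3.172 -3.331 -0.978
vertex -3.152 -2.439 -0.464
endloop
endfacet
facet normal 0.444 0.546 0.710
outer loop
vertex -2.446 -2.636 -0.754
vertex -3.152 -2.439 -0.464
vertex -2.748 -4.329 0.738
endloop
endfacet
facet normal -0.210 0.492 -0.845
outer loop
vertex -3.152 -2.439 -0.464
vertex -3.172 -3.331 -0.978
vertex -3.87 -2.764 -0.475
endloop
endfacet
facet normal -0.233 0.486 0.842
outer loop
vertex -3.152 -2.439 -0.464
vertex -3.87 -2.764 -0.475
vertex -2.748 -4.329 0.738
endloop
endfacet
facet normal -0.209 0.492 -0.845
outer loop
vertex -3.87 -2.764 -0.475
vertex -3.172 -3.331 -0.978
vertex -4.179 -3.421 -0.781
endloop
endfacet
facet normal -0.722 0.018 0.691
outer loop
vertex -3.87 -2.764 -0.475
vertex -4.179 -3.421 -0.781
vertex -2.748 -4.329 0.738
endloop
endfacet
facet normal -0.209 0.492 -0.845
outer loop
vertex -4.179 -3.421 -0.781
vertex -3.172 -3.331 -0.978
vertex -3.899 -4.025 -1.202
endloop
endfacet
facet normal -0.736 -0.582 0.346
outer loop
vertex -4.179 -3.421 -0.781
vertex -3.899 -4.025 -1.202
vertex -2.748 -4.329 0.738
endloop
endfacet
facet normal -0.209 0.492 -0.845
outer loop
vertex -3.899 -4.025 -1.202
vertex -3.172 -3.331 -0.978
vertex -3.193 -4.223 -1.492
endloop
endfacet
facet normal -0.267 -0.964 0.008
outer loop
vertex -3.899 -4.025 -1.202
vertex -3.193 -4.223 -1.492
vertex -2.748 -4.329 0.738
endloop
endfacet
facet normal -0.210 0.492 -0.845
outer loop
vertex -3.193 -4.223 -1.492
vertex -3.172 -3.331 -0.978
vertex -2.475 -3.898 -1.481
endloop
endfacet
facet normal 0.411 -0.903 -0.125
outer loop
vertex -3.193 -4.223 -1.492
vertex -2.475 -3.898 -1.481
vertex -2.748 -4.329 0.738
endloop
endfacet
facet normal -0.000 -0.661 -0.750
outer loop
vertex 3.193 1.593 -1.308
vertex 2.91 2.057 -1.717
vertex 3.587 2.009 -1.675
endloop
endfacet
facet normal 0.815 -0.434 0.383
outer loop
vertex 3.193 1.593 -1.308
vertex 3.587 2.009 -1.675
vertex 3.193 2.56 -0.214
endloop
endfacet
facet normal 0.815 -0.434 0.383
outer loop
vertex 3.193 2.56 -0.214
vertex 3.587 2.009 -1.675
vertex 3.587 2.976 -0.581
endloop
endfacet
facet normal -0.001 0.662 0.750
outer loop
vertex 3.193 2.56 -0.214
vertex 3.587 2.976 -0.581
vertex 2.91 3.023 -0.623
endloop
endfacet
facet normal -0.000 -0.662 -0.749
outer loop
vertex 3.587 2.009 -1.675
vertex 2.91 2.057 -1.717
vertex 3.304 2.472 -2.084
endloop
endfacet
facet normal 0.909 0.312 -0.276
outer loop
vertex 3.587 2.009 -1.675
vertex 3.304 2.472 -2.084
vertex 3.587 2.976 -0.581
endloop
endfacet
facet normal 0.909 0.312 -0.276
outer loop
vertex 3.587 2.976 -0.581
vertex 3.304 2.472 -2.084
vertex 3.304 3.439 -0.99
endloop
endfacet
facet normal -0.001 0.662 0.750
outer loop
vertex 3.587 2.976 -0.581
vertex 3.304 3.439 -0.99
vertex 2.91 3.023 -0.623
endloop
endfacet
facet normal -0.000 -0.662 -0.749
outer loop
vertex 3.304 2.472 -2.084
vertex 2.91 2.057 -1.717
vertex 2.627 2.52 -2.126
endloop
endfacet
facet normal 0.094 0.746 -0.659
outer loop
vertex 3.304 2.472 -2.084
vertex 2.627 2.52 -2.126
vertex 3.304 3.439 -0.99
endloop
endfacet
facet normal 0.094 0.746 -0.659
outer loop
vertex 3.304 3.439 -0.99
vertex 2.627 2.52 -2.126
vertex 2.627 3.487 -1.032
endloop
endfacet
facet normal 0.000 0.661 0.750
outer loop
vertex 3.304 3.439 -0.99
vertex 2.627 3.487 -1.032
vertex 2.91 3.023 -0.623
endloop
endfacet
facet normal 0.001 -0.662 -0.750
outer loop
vertex 2.627 2.52 -2.126
vertex 2.91 2.057 -1.717
vertex 2.233 2.104 -1.759
endloop
endfacet
facet normal -0.815 0.434 -0.383
outer loop
vertex 2.627 2.52 -2.126
vertex 2.233 2.104 -1.759
vertex 2.627 3.487 -1.032
endloop
endfacet
facet normal -0.815 0.434 -0.383
outer loop
vertex 2.627 3.487 -1.032
vertex 2.233 2.104 -1.759
vertex 2.233 3.071 -0.665
endloop
endfacet
facet normal 0.000 0.661 0.750
outer loop
vertex 2.627 3.487 -1.032
vertex 2.233 3.071 -0.665
vertex 2.91 3.023 -0.623
endloop
endfacet
facet normal 0.001 -0.662 -0.750
outer loop
vertex 2.233 2.104 -1.759
vertex 2.91 2.057 -1.717
vertex 2.516 1.641 -1.35
endloop
endfacet
facet normal -0.909 -0.312 0.276
outer loop
vertex 2.233 2.104 -1.759
vertex 2.516 1.641 -1.35
vertex 2.233 3.071 -0.665
endloop
endfacet
facet normal -0.909 -0.312 0.276
outer loop
vertex 2.233 3.071 -0.665
vertex 2.516 1.641 -1.35
vertex 2.516 2.608 -0.256
endloop
endfacet
facet normal 0.000 0.662 0.749
outer loop
vertex 2.233 3.071 -0.665
vertex 2.516 2.608 -0.256
vertex 2.91 3.023 -0.623
endloop
endfacet
facet normal -0.000 -0.661 -0.750
outer loop
vertex 2.516 1.641 -1.35
vertex 2.91 2.057 -1.717
vertex 3.193 1.593 -1.308
endloop
endfacet
facet normal -0.094 -0.746 0.659
outer loop
vertex 2.516 1.641 -1.35
vertex 3.193 1.593 -1.308
vertex 2.516 2.608 -0.256
endloop
endfacet
facet normal -0.094 -0.746 0.659
outer loop
vertex 2.516 2.608 -0.256
vertex 3.193 1.593 -1.308
vertex 3.193 2.56 -0.214
endloop
endfacet
facet normal 0.000 0.662 0.749
outer loop
vertex 2.516 2.608 -0.256
vertex 3.193 2.56 -0.214
vertex 2.91 3.023 -0.623
endloop
endfacet

endsolid


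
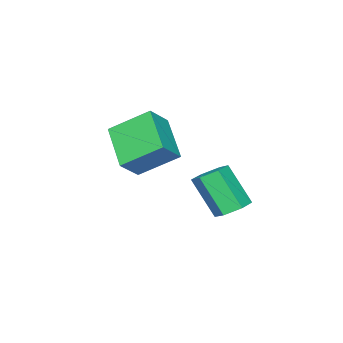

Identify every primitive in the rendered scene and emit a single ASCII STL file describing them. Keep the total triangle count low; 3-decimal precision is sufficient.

solid 
facet normal -0.017 0.562 -0.827
outer loop
vertex 0.451 1.535 -1.592
vertex -0.016 1.985 -1.276
vertex 0.693 2.098 -1.214
endloop
endfacet
facet normal 0.942 -0.269 -0.202
outer loop
vertex 0.451 1.535 -1.592
vertex 0.693 2.098 -1.214
vertex 0.482 0.506 -0.079
endloop
endfacet
facet normal 0.942 -0.269 -0.202
outer loop
vertex 0.482 0.506 -0.079
vertex 0.693 2.098 -1.214
vertex 0.724 1.069 0.299
endloop
endfacet
facet normal 0.017 -0.562 0.827
outer loop
vertex 0.482 0.506 -0.079
vertex 0.724 1.069 0.299
vertex 0.016 0.955 0.236
endloop
endfacet
facet normal -0.017 0.561 -0.827
outer loop
vertex 0.693 2.098 -1.214
vertex -0.016 1.985 -1.276
vertex 0.227 2.548 -0.899
endloop
endfacet
facet normal 0.762 0.542 0.353
outer loop
vertex 0.693 2.098 -1.214
vertex 0.227 2.548 -0.899
vertex 0.724 1.069 0.299
endloop
endfacet
facet normal 0.762 0.543 0.354
outer loop
vertex 0.724 1.069 0.299
vertex 0.227 2.548 -0.899
vertex 0.258 1.518 0.614
endloop
endfacet
facet normal 0.017 -0.562 0.827
outer loop
vertex 0.724 1.069 0.299
vertex 0.258 1.518 0.614
vertex 0.016 0.955 0.236
endloop
endfacet
facet normal -0.018 0.562 -0.827
outer loop
vertex 0.227 2.548 -0.899
vertex -0.016 1.985 -1.276
vertex -0.482 2.434 -0.961
endloop
endfacet
facet normal -0.179 0.812 0.556
outer loop
vertex 0.227 2.548 -0.899
vertex -0.482 2.434 -0.961
vertex 0.258 1.518 0.614
endloop
endfacet
facet normal -0.178 0.812 0.556
outer loop
vertex 0.258 1.518 0.614
vertex -0.482 2.434 -0.961
vertex -0.451 1.405 0.552
endloop
endfacet
facet normal 0.017 -0.562 0.827
outer loop
vertex 0.258 1.518 0.614
vertex -0.451 1.405 0.552
vertex 0.016 0.955 0.236
endloop
endfacet
facet normal -0.017 0.562 -0.827
outer loop
vertex -0.482 2.434 -0.961
vertex -0.016 1.985 -1.276
vertex -0.724 1.871 -1.339
endloop
endfacet
facet normal -0.942 0.269 0.202
outer loop
vertex -0.482 2.434 -0.961
vertex -0.724 1.871 -1.339
vertex -0.451 1.405 0.552
endloop
endfacet
facet normal -0.942 0.269 0.202
outer loop
vertex -0.451 1.405 0.552
vertex -0.724 1.871 -1.339
vertex -0.693 0.842 0.174
endloop
endfacet
facet normal 0.017 -0.562 0.827
outer loop
vertex -0.451 1.405 0.552
vertex -0.693 0.842 0.174
vertex 0.016 0.955 0.236
endloop
endfacet
facet normal -0.017 0.562 -0.827
outer loop
vertex -0.724 1.871 -1.339
vertex -0.016 1.985 -1.276
vertex -0.258 1.422 -1.654
endloop
endfacet
facet normal -0.762 -0.543 -0.354
outer loop
vertex -0.724 1.871 -1.339
vertex -0.258 1.422 -1.654
vertex -0.693 0.842 0.174
endloop
endfacet
facet normal -0.762 -0.542 -0.353
outer loop
vertex -0.693 0.842 0.174
vertex -0.258 1.422 -1.654
vertex -0.227 0.392 -0.141
endloop
endfacet
facet normal 0.017 -0.561 0.827
outer loop
vertex -0.693 0.842 0.174
vertex -0.227 0.392 -0.141
vertex 0.016 0.955 0.236
endloop
endfacet
facet normal -0.017 0.562 -0.827
outer loop
vertex -0.258 1.422 -1.654
vertex -0.016 1.985 -1.276
vertex 0.451 1.535 -1.592
endloop
endfacet
facet normal 0.178 -0.812 -0.556
outer loop
vertex -0.258 1.422 -1.654
vertex 0.451 1.535 -1.592
vertex -0.227 0.392 -0.141
endloop
endfacet
facet normal 0.179 -0.812 -0.556
outer loop
vertex -0.227 0.392 -0.141
vertex 0.451 1.535 -1.592
vertex 0.482 0.506 -0.079
endloop
endfacet
facet normal 0.018 -0.562 0.827
outer loop
vertex -0.227 0.392 -0.141
vertex 0.482 0.506 -0.079
vertex 0.016 0.955 0.236
endloop
endfacet
facet normal -0.438 0.709 0.553
outer loop
vertex 1.733 0.487 3.281
vertex 2.58 0.429 4.027
vertex 2.666 1.81 2.325
endloop
endfacet
facet normal -0.750 0.052 -0.660
outer loop
vertex 3.42 0.591 1.373
vertex 1.733 0.487 3.281
vertex 2.666 1.81 2.325
endloop
endfacet
facet normal -0.438 0.709 0.553
outer loop
vertex 2.666 1.81 2.325
vertex 2.58 0.429 4.027
vertex 3.513 1.752 3.07
endloop
endfacet
facet normal 0.496 0.704 -0.509
outer loop
vertex 3.513 1.752 3.07
vertex 3.42 0.591 1.373
vertex 2.666 1.81 2.325
endloop
endfacet
facet normal -0.496 -0.704 0.508
outer loop
vertex 1.733 0.487 3.281
vertex 3.334 -0.79 3.075
vertex 2.58 0.429 4.027
endloop
endfacet
facet normal -0.750 0.051 -0.660
outer loop
vertex 2.487 -0.732 2.33
vertex 1.733 0.487 3.281
vertex 3.42 0.591 1.373
endloop
endfacet
facet normal -0.496 -0.704 0.509
outer loop
vertex 2.487 -0.732 2.33
vertex 3.334 -0.79 3.075
vertex 1.733 0.487 3.281
endloop
endfacet
facet normal 0.750 -0.051 0.660
outer loop
vertex 2.58 0.429 4.027
vertex 3.334 -0.79 3.075
vertex 3.513 1.752 3.07
endloop
endfacet
facet normal 0.496 0.704 -0.509
outer loop
vertex 4.267 0.533 2.119
vertex 3.42 0.591 1.373
vertex 3.513 1.752 3.07
endloop
endfacet
facet normal 0.749 -0.051 0.660
outer loop
vertex 3.513 1.752 3.07
vertex 3.334 -0.79 3.075
vertex 4.267 0.533 2.119
endloop
endfacet
facet normal 0.438 -0.709 -0.553
outer loop
vertex 4.267 0.533 2.119
vertex 2.487 -0.732 2.33
vertex 3.42 0.591 1.373
endloop
endfacet
facet normal 0.438 -0.709 -0.553
outer loop
vertex 3.334 -0.79 3.075
vertex 2.487 -0.732 2.33
vertex 4.267 0.533 2.119
endloop
endfacet

endsolid


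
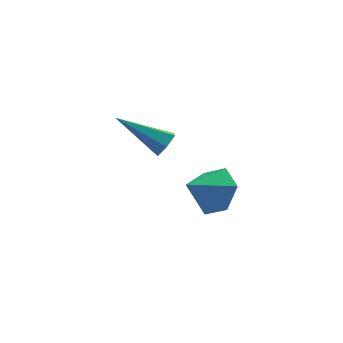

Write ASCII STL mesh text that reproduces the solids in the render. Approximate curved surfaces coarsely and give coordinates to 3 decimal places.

solid 
facet normal 0.748 -0.417 -0.516
outer loop
vertex -1.651 1.026 -2.941
vertex -1.892 1.156 -3.395
vertex -1.55 1.493 -3.172
endloop
endfacet
facet normal 0.436 0.321 0.840
outer loop
vertex -1.651 1.026 -2.941
vertex -1.55 1.493 -3.172
vertex -3.268 1.924 -2.445
endloop
endfacet
facet normal 0.748 -0.418 -0.516
outer loop
vertex -1.55 1.493 -3.172
vertex -1.892 1.156 -3.395
vertex -1.791 1.622 -3.626
endloop
endfacet
facet normal 0.288 0.950 0.117
outer loop
vertex -1.55 1.493 -3.172
vertex -1.791 1.622 -3.626
vertex -3.268 1.924 -2.445
endloop
endfacet
facet normal 0.747 -0.418 -0.517
outer loop
vertex -1.791 1.622 -3.626
vertex -1.892 1.156 -3.395
vertex -2.134 1.285 -3.849
endloop
endfacet
facet normal -0.329 0.731 -0.598
outer loop
vertex -1.791 1.622 -3.626
vertex -2.134 1.285 -3.849
vertex -3.268 1.924 -2.445
endloop
endfacet
facet normal 0.747 -0.417 -0.517
outer loop
vertex -2.134 1.285 -3.849
vertex -1.892 1.156 -3.395
vertex -2.235 0.819 -3.619
endloop
endfacet
facet normal -0.798 -0.119 -0.591
outer loop
vertex -2.134 1.285 -3.849
vertex -2.235 0.819 -3.619
vertex -3.268 1.924 -2.445
endloop
endfacet
facet normal 0.748 -0.418 -0.516
outer loop
vertex -2.235 0.819 -3.619
vertex -1.892 1.156 -3.395
vertex -1.994 0.689 -3.165
endloop
endfacet
facet normal -0.651 -0.748 0.131
outer loop
vertex -2.235 0.819 -3.619
vertex -1.994 0.689 -3.165
vertex -3.268 1.924 -2.445
endloop
endfacet
facet normal 0.748 -0.418 -0.516
outer loop
vertex -1.994 0.689 -3.165
vertex -1.892 1.156 -3.395
vertex -1.651 1.026 -2.941
endloop
endfacet
facet normal -0.034 -0.529 0.848
outer loop
vertex -1.994 0.689 -3.165
vertex -1.651 1.026 -2.941
vertex -3.268 1.924 -2.445
endloop
endfacet
facet normal 0.788 0.243 -0.566
outer loop
vertex -0.898 -1.855 -2.526
vertex -1.299 -2.182 -3.225
vertex -1.406 -1.345 -3.015
endloop
endfacet
facet normal -0.248 0.530 0.811
outer loop
vertex -0.898 -1.855 -2.526
vertex -1.406 -1.345 -3.015
vertex -2.261 -2.478 -2.535
endloop
endfacet
facet normal 0.788 0.243 -0.566
outer loop
vertex -1.406 -1.345 -3.015
vertex -1.299 -2.182 -3.225
vertex -1.807 -1.672 -3.714
endloop
endfacet
facet normal -0.761 0.634 0.140
outer loop
vertex -1.406 -1.345 -3.015
vertex -1.807 -1.672 -3.714
vertex -2.261 -2.478 -2.535
endloop
endfacet
facet normal 0.788 0.242 -0.566
outer loop
vertex -1.807 -1.672 -3.714
vertex -1.299 -2.182 -3.225
vertex -1.701 -2.509 -3.924
endloop
endfacet
facet normal -0.927 -0.024 -0.373
outer loop
vertex -1.807 -1.672 -3.714
vertex -1.701 -2.509 -3.924
vertex -2.261 -2.478 -2.535
endloop
endfacet
facet normal 0.788 0.243 -0.566
outer loop
vertex -1.701 -2.509 -3.924
vertex -1.299 -2.182 -3.225
vertex -1.193 -3.019 -3.436
endloop
endfacet
facet normal -0.580 -0.785 -0.216
outer loop
vertex -1.701 -2.509 -3.924
vertex -1.193 -3.019 -3.436
vertex -2.261 -2.478 -2.535
endloop
endfacet
facet normal 0.788 0.243 -0.566
outer loop
vertex -1.193 -3.019 -3.436
vertex -1.299 -2.182 -3.225
vertex -0.791 -2.692 -2.737
endloop
endfacet
facet normal -0.067 -0.888 0.454
outer loop
vertex -1.193 -3.019 -3.436
vertex -0.791 -2.692 -2.737
vertex -2.261 -2.478 -2.535
endloop
endfacet
facet normal 0.788 0.243 -0.566
outer loop
vertex -0.791 -2.692 -2.737
vertex -1.299 -2.182 -3.225
vertex -0.898 -1.855 -2.526
endloop
endfacet
facet normal 0.099 -0.231 0.968
outer loop
vertex -0.791 -2.692 -2.737
vertex -0.898 -1.855 -2.526
vertex -2.261 -2.478 -2.535
endloop
endfacet

endsolid


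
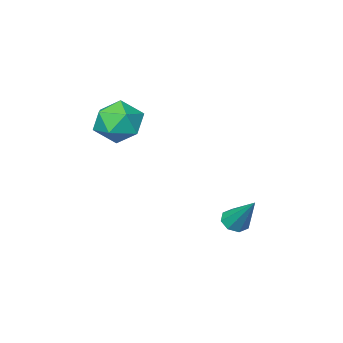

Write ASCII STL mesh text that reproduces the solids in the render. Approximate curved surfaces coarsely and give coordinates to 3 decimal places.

solid 
facet normal -0.998 0.000 -0.055
outer loop
vertex -1.216 -2.061 2.471
vertex -1.26 -2.779 3.266
vertex -1.272 -1.73 3.489
endloop
endfacet
facet normal -0.733 0.634 -0.247
outer loop
vertex -1.216 -2.061 2.471
vertex -1.272 -1.73 3.489
vertex -0.614 -1.237 2.801
endloop
endfacet
facet normal -0.290 0.531 -0.796
outer loop
vertex -1.216 -2.061 2.471
vertex -0.614 -1.237 2.801
vertex -0.195 -1.981 2.152
endloop
endfacet
facet normal -0.282 -0.167 -0.945
outer loop
vertex -1.216 -2.061 2.471
vertex -0.195 -1.981 2.152
vertex -0.594 -2.934 2.44
endloop
endfacet
facet normal -0.719 -0.495 -0.487
outer loop
vertex -1.216 -2.061 2.471
vertex -0.594 -2.934 2.44
vertex -1.26 -2.779 3.266
endloop
endfacet
facet normal -0.350 0.887 0.301
outer loop
vertex -0.614 -1.237 2.801
vertex -1.272 -1.73 3.489
vertex -0.286 -1.446 3.8
endloop
endfacet
facet normal -0.780 -0.139 0.610
outer loop
vertex -1.272 -1.73 3.489
vertex -1.26 -2.779 3.266
vertex -0.685 -2.399 4.088
endloop
endfacet
facet normal -0.329 -0.940 -0.089
outer loop
vertex -1.26 -2.779 3.266
vertex -0.594 -2.934 2.44
vertex -0.266 -3.143 3.439
endloop
endfacet
facet normal 0.380 -0.410 -0.830
outer loop
vertex -0.594 -2.934 2.44
vertex -0.195 -1.981 2.152
vertex 0.392 -2.65 2.751
endloop
endfacet
facet normal 0.366 0.720 -0.589
outer loop
vertex -0.195 -1.981 2.152
vertex -0.614 -1.237 2.801
vertex 0.38 -1.601 2.974
endloop
endfacet
facet normal 0.282 0.167 0.945
outer loop
vertex 0.336 -2.319 3.769
vertex -0.286 -1.446 3.8
vertex -0.685 -2.399 4.088
endloop
endfacet
facet normal 0.290 -0.531 0.796
outer loop
vertex 0.336 -2.319 3.769
vertex -0.685 -2.399 4.088
vertex -0.266 -3.143 3.439
endloop
endfacet
facet normal 0.733 -0.634 0.247
outer loop
vertex 0.336 -2.319 3.769
vertex -0.266 -3.143 3.439
vertex 0.392 -2.65 2.751
endloop
endfacet
facet normal 0.998 -0.000 0.055
outer loop
vertex 0.336 -2.319 3.769
vertex 0.392 -2.65 2.751
vertex 0.38 -1.601 2.974
endloop
endfacet
facet normal 0.719 0.495 0.487
outer loop
vertex 0.336 -2.319 3.769
vertex 0.38 -1.601 2.974
vertex -0.286 -1.446 3.8
endloop
endfacet
facet normal -0.380 0.410 0.830
outer loop
vertex -0.685 -2.399 4.088
vertex -0.286 -1.446 3.8
vertex -1.272 -1.73 3.489
endloop
endfacet
facet normal -0.366 -0.720 0.589
outer loop
vertex -0.266 -3.143 3.439
vertex -0.685 -2.399 4.088
vertex -1.26 -2.779 3.266
endloop
endfacet
facet normal 0.350 -0.887 -0.301
outer loop
vertex 0.392 -2.65 2.751
vertex -0.266 -3.143 3.439
vertex -0.594 -2.934 2.44
endloop
endfacet
facet normal 0.780 0.139 -0.610
outer loop
vertex 0.38 -1.601 2.974
vertex 0.392 -2.65 2.751
vertex -0.195 -1.981 2.152
endloop
endfacet
facet normal 0.329 0.940 0.089
outer loop
vertex -0.286 -1.446 3.8
vertex 0.38 -1.601 2.974
vertex -0.614 -1.237 2.801
endloop
endfacet
facet normal -0.049 -0.641 -0.766
outer loop
vertex -2.359 1.944 -1.355
vertex -2.877 1.746 -1.156
vertex -2.708 2.174 -1.525
endloop
endfacet
facet normal 0.621 0.728 -0.291
outer loop
vertex -2.359 1.944 -1.355
vertex -2.708 2.174 -1.525
vertex -2.783 2.974 0.316
endloop
endfacet
facet normal -0.050 -0.641 -0.766
outer loop
vertex -2.708 2.174 -1.525
vertex -2.877 1.746 -1.156
vertex -3.157 2.153 -1.478
endloop
endfacet
facet normal -0.085 0.913 -0.400
outer loop
vertex -2.708 2.174 -1.525
vertex -3.157 2.153 -1.478
vertex -2.783 2.974 0.316
endloop
endfacet
facet normal -0.050 -0.641 -0.766
outer loop
vertex -3.157 2.153 -1.478
vertex -2.877 1.746 -1.156
vertex -3.442 1.894 -1.243
endloop
endfacet
facet normal -0.731 0.666 -0.152
outer loop
vertex -3.157 2.153 -1.478
vertex -3.442 1.894 -1.243
vertex -2.783 2.974 0.316
endloop
endfacet
facet normal -0.049 -0.639 -0.768
outer loop
vertex -3.442 1.894 -1.243
vertex -2.877 1.746 -1.156
vertex -3.396 1.547 -0.957
endloop
endfacet
facet normal -0.942 0.129 0.309
outer loop
vertex -3.442 1.894 -1.243
vertex -3.396 1.547 -0.957
vertex -2.783 2.974 0.316
endloop
endfacet
facet normal -0.048 -0.640 -0.767
outer loop
vertex -3.396 1.547 -0.957
vertex -2.877 1.746 -1.156
vertex -3.047 1.317 -0.787
endloop
endfacet
facet normal -0.595 -0.378 0.710
outer loop
vertex -3.396 1.547 -0.957
vertex -3.047 1.317 -0.787
vertex -2.783 2.974 0.316
endloop
endfacet
facet normal -0.050 -0.640 -0.767
outer loop
vertex -3.047 1.317 -0.787
vertex -2.877 1.746 -1.156
vertex -2.598 1.338 -0.834
endloop
endfacet
facet normal 0.112 -0.563 0.819
outer loop
vertex -3.047 1.317 -0.787
vertex -2.598 1.338 -0.834
vertex -2.783 2.974 0.316
endloop
endfacet
facet normal -0.051 -0.640 -0.767
outer loop
vertex -2.598 1.338 -0.834
vertex -2.877 1.746 -1.156
vertex -2.313 1.597 -1.069
endloop
endfacet
facet normal 0.758 -0.316 0.571
outer loop
vertex -2.598 1.338 -0.834
vertex -2.313 1.597 -1.069
vertex -2.783 2.974 0.316
endloop
endfacet
facet normal -0.050 -0.639 -0.767
outer loop
vertex -2.313 1.597 -1.069
vertex -2.877 1.746 -1.156
vertex -2.359 1.944 -1.355
endloop
endfacet
facet normal 0.969 0.220 0.111
outer loop
vertex -2.313 1.597 -1.069
vertex -2.359 1.944 -1.355
vertex -2.783 2.974 0.316
endloop
endfacet

endsolid


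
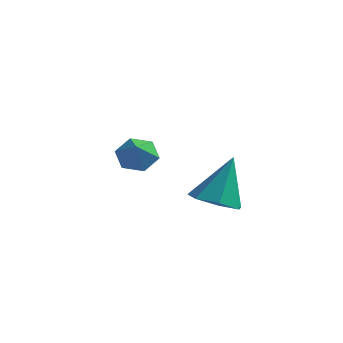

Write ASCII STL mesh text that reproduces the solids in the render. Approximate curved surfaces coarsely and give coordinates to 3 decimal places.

solid 
facet normal -0.148 -0.447 -0.882
outer loop
vertex 3.036 0.747 2.821
vertex 2.403 0.305 3.151
vertex 2.378 1.056 2.775
endloop
endfacet
facet normal 0.428 0.901 -0.072
outer loop
vertex 3.036 0.747 2.821
vertex 2.378 1.056 2.775
vertex 2.657 1.075 4.669
endloop
endfacet
facet normal -0.148 -0.447 -0.882
outer loop
vertex 2.378 1.056 2.775
vertex 2.403 0.305 3.151
vertex 1.738 0.8 3.012
endloop
endfacet
facet normal -0.357 0.933 0.043
outer loop
vertex 2.378 1.056 2.775
vertex 1.738 0.8 3.012
vertex 2.657 1.075 4.669
endloop
endfacet
facet normal -0.148 -0.447 -0.882
outer loop
vertex 1.738 0.8 3.012
vertex 2.403 0.305 3.151
vertex 1.599 0.171 3.354
endloop
endfacet
facet normal -0.829 0.397 0.394
outer loop
vertex 1.738 0.8 3.012
vertex 1.599 0.171 3.354
vertex 2.657 1.075 4.669
endloop
endfacet
facet normal -0.148 -0.447 -0.882
outer loop
vertex 1.599 0.171 3.354
vertex 2.403 0.305 3.151
vertex 2.065 -0.356 3.543
endloop
endfacet
facet normal -0.631 -0.302 0.715
outer loop
vertex 1.599 0.171 3.354
vertex 2.065 -0.356 3.543
vertex 2.657 1.075 4.669
endloop
endfacet
facet normal -0.148 -0.448 -0.882
outer loop
vertex 2.065 -0.356 3.543
vertex 2.403 0.305 3.151
vertex 2.786 -0.385 3.437
endloop
endfacet
facet normal 0.087 -0.638 0.765
outer loop
vertex 2.065 -0.356 3.543
vertex 2.786 -0.385 3.437
vertex 2.657 1.075 4.669
endloop
endfacet
facet normal -0.147 -0.447 -0.882
outer loop
vertex 2.786 -0.385 3.437
vertex 2.403 0.305 3.151
vertex 3.218 0.106 3.116
endloop
endfacet
facet normal 0.784 -0.358 0.507
outer loop
vertex 2.786 -0.385 3.437
vertex 3.218 0.106 3.116
vertex 2.657 1.075 4.669
endloop
endfacet
facet normal -0.147 -0.448 -0.882
outer loop
vertex 3.218 0.106 3.116
vertex 2.403 0.305 3.151
vertex 3.036 0.747 2.821
endloop
endfacet
facet normal 0.935 0.327 0.134
outer loop
vertex 3.218 0.106 3.116
vertex 3.036 0.747 2.821
vertex 2.657 1.075 4.669
endloop
endfacet
facet normal -0.268 0.656 -0.706
outer loop
vertex -0.401 2.741 3.182
vertex -1.072 2.568 3.276
vertex -0.789 3.087 3.651
endloop
endfacet
facet normal 0.817 0.170 0.551
outer loop
vertex -0.401 2.741 3.182
vertex -0.789 3.087 3.651
vertex -0.788 1.872 4.024
endloop
endfacet
facet normal -0.269 0.656 -0.705
outer loop
vertex -0.789 3.087 3.651
vertex -1.072 2.568 3.276
vertex -1.461 2.913 3.745
endloop
endfacet
facet normal 0.058 0.293 0.954
outer loop
vertex -0.789 3.087 3.651
vertex -1.461 2.913 3.745
vertex -0.788 1.872 4.024
endloop
endfacet
facet normal -0.269 0.656 -0.705
outer loop
vertex -1.461 2.913 3.745
vertex -1.072 2.568 3.276
vertex -1.744 2.394 3.37
endloop
endfacet
facet normal -0.626 -0.203 0.753
outer loop
vertex -1.461 2.913 3.745
vertex -1.744 2.394 3.37
vertex -0.788 1.872 4.024
endloop
endfacet
facet normal -0.269 0.656 -0.705
outer loop
vertex -1.744 2.394 3.37
vertex -1.072 2.568 3.276
vertex -1.356 2.049 2.901
endloop
endfacet
facet normal -0.550 -0.821 0.149
outer loop
vertex -1.744 2.394 3.37
vertex -1.356 2.049 2.901
vertex -0.788 1.872 4.024
endloop
endfacet
facet normal -0.269 0.656 -0.705
outer loop
vertex -1.356 2.049 2.901
vertex -1.072 2.568 3.276
vertex -0.684 2.223 2.807
endloop
endfacet
facet normal 0.209 -0.944 -0.254
outer loop
vertex -1.356 2.049 2.901
vertex -0.684 2.223 2.807
vertex -0.788 1.872 4.024
endloop
endfacet
facet normal -0.268 0.657 -0.705
outer loop
vertex -0.684 2.223 2.807
vertex -1.072 2.568 3.276
vertex -0.401 2.741 3.182
endloop
endfacet
facet normal 0.892 -0.449 -0.053
outer loop
vertex -0.684 2.223 2.807
vertex -0.401 2.741 3.182
vertex -0.788 1.872 4.024
endloop
endfacet

endsolid


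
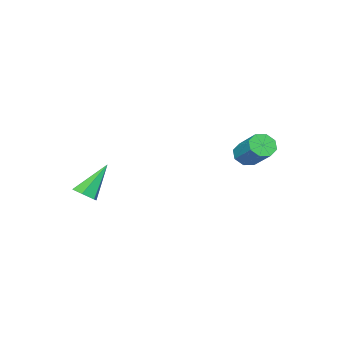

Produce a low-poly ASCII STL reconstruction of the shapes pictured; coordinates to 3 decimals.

solid 
facet normal 0.635 -0.078 -0.769
outer loop
vertex 4.505 -3.51 -1.942
vertex 4.048 -3.86 -2.284
vertex 4.067 -3.193 -2.336
endloop
endfacet
facet normal 0.221 0.865 0.450
outer loop
vertex 4.505 -3.51 -1.942
vertex 4.067 -3.193 -2.336
vertex 2.752 -3.7 -0.716
endloop
endfacet
facet normal 0.635 -0.078 -0.768
outer loop
vertex 4.067 -3.193 -2.336
vertex 4.048 -3.86 -2.284
vertex 3.609 -3.543 -2.679
endloop
endfacet
facet normal -0.521 0.839 -0.160
outer loop
vertex 4.067 -3.193 -2.336
vertex 3.609 -3.543 -2.679
vertex 2.752 -3.7 -0.716
endloop
endfacet
facet normal 0.635 -0.079 -0.769
outer loop
vertex 3.609 -3.543 -2.679
vertex 4.048 -3.86 -2.284
vertex 3.59 -4.21 -2.626
endloop
endfacet
facet normal -0.916 -0.006 -0.400
outer loop
vertex 3.609 -3.543 -2.679
vertex 3.59 -4.21 -2.626
vertex 2.752 -3.7 -0.716
endloop
endfacet
facet normal 0.635 -0.079 -0.769
outer loop
vertex 3.59 -4.21 -2.626
vertex 4.048 -3.86 -2.284
vertex 4.029 -4.528 -2.231
endloop
endfacet
facet normal -0.569 -0.822 -0.030
outer loop
vertex 3.59 -4.21 -2.626
vertex 4.029 -4.528 -2.231
vertex 2.752 -3.7 -0.716
endloop
endfacet
facet normal 0.635 -0.079 -0.768
outer loop
vertex 4.029 -4.528 -2.231
vertex 4.048 -3.86 -2.284
vertex 4.486 -4.178 -1.889
endloop
endfacet
facet normal 0.174 -0.795 0.581
outer loop
vertex 4.029 -4.528 -2.231
vertex 4.486 -4.178 -1.889
vertex 2.752 -3.7 -0.716
endloop
endfacet
facet normal 0.635 -0.079 -0.768
outer loop
vertex 4.486 -4.178 -1.889
vertex 4.048 -3.86 -2.284
vertex 4.505 -3.51 -1.942
endloop
endfacet
facet normal 0.569 0.049 0.821
outer loop
vertex 4.486 -4.178 -1.889
vertex 4.505 -3.51 -1.942
vertex 2.752 -3.7 -0.716
endloop
endfacet
facet normal -0.241 -0.744 -0.623
outer loop
vertex -0.611 1.098 0.112
vertex -1.29 1.219 0.23
vertex -0.818 1.452 -0.231
endloop
endfacet
facet normal 0.890 0.087 -0.447
outer loop
vertex -0.611 1.098 0.112
vertex -0.818 1.452 -0.231
vertex -0.171 2.46 1.252
endloop
endfacet
facet normal 0.890 0.086 -0.447
outer loop
vertex -0.171 2.46 1.252
vertex -0.818 1.452 -0.231
vertex -0.378 2.815 0.908
endloop
endfacet
facet normal 0.241 0.744 0.623
outer loop
vertex -0.171 2.46 1.252
vertex -0.378 2.815 0.908
vertex -0.85 2.581 1.37
endloop
endfacet
facet normal -0.240 -0.745 -0.622
outer loop
vertex -0.818 1.452 -0.231
vertex -1.29 1.219 0.23
vertex -1.302 1.67 -0.305
endloop
endfacet
facet normal 0.356 0.529 -0.770
outer loop
vertex -0.818 1.452 -0.231
vertex -1.302 1.67 -0.305
vertex -0.378 2.815 0.908
endloop
endfacet
facet normal 0.354 0.530 -0.770
outer loop
vertex -0.378 2.815 0.908
vertex -1.302 1.67 -0.305
vertex -0.863 3.033 0.835
endloop
endfacet
facet normal 0.241 0.744 0.623
outer loop
vertex -0.378 2.815 0.908
vertex -0.863 3.033 0.835
vertex -0.85 2.581 1.37
endloop
endfacet
facet normal -0.240 -0.745 -0.623
outer loop
vertex -1.302 1.67 -0.305
vertex -1.29 1.219 0.23
vertex -1.779 1.623 -0.065
endloop
endfacet
facet normal -0.388 0.662 -0.642
outer loop
vertex -1.302 1.67 -0.305
vertex -1.779 1.623 -0.065
vertex -0.863 3.033 0.835
endloop
endfacet
facet normal -0.389 0.662 -0.641
outer loop
vertex -0.863 3.033 0.835
vertex -1.779 1.623 -0.065
vertex -1.339 2.986 1.075
endloop
endfacet
facet normal 0.241 0.744 0.623
outer loop
vertex -0.863 3.033 0.835
vertex -1.339 2.986 1.075
vertex -0.85 2.581 1.37
endloop
endfacet
facet normal -0.241 -0.745 -0.622
outer loop
vertex -1.779 1.623 -0.065
vertex -1.29 1.219 0.23
vertex -1.969 1.34 0.348
endloop
endfacet
facet normal -0.903 0.406 -0.137
outer loop
vertex -1.779 1.623 -0.065
vertex -1.969 1.34 0.348
vertex -1.339 2.986 1.075
endloop
endfacet
facet normal -0.904 0.406 -0.136
outer loop
vertex -1.339 2.986 1.075
vertex -1.969 1.34 0.348
vertex -1.529 2.702 1.488
endloop
endfacet
facet normal 0.241 0.744 0.623
outer loop
vertex -1.339 2.986 1.075
vertex -1.529 2.702 1.488
vertex -0.85 2.581 1.37
endloop
endfacet
facet normal -0.241 -0.744 -0.623
outer loop
vertex -1.969 1.34 0.348
vertex -1.29 1.219 0.23
vertex -1.762 0.985 0.692
endloop
endfacet
facet normal -0.890 -0.086 0.447
outer loop
vertex -1.969 1.34 0.348
vertex -1.762 0.985 0.692
vertex -1.529 2.702 1.488
endloop
endfacet
facet normal -0.890 -0.087 0.448
outer loop
vertex -1.529 2.702 1.488
vertex -1.762 0.985 0.692
vertex -1.322 2.348 1.831
endloop
endfacet
facet normal 0.241 0.744 0.623
outer loop
vertex -1.529 2.702 1.488
vertex -1.322 2.348 1.831
vertex -0.85 2.581 1.37
endloop
endfacet
facet normal -0.241 -0.744 -0.623
outer loop
vertex -1.762 0.985 0.692
vertex -1.29 1.219 0.23
vertex -1.277 0.767 0.765
endloop
endfacet
facet normal -0.354 -0.530 0.771
outer loop
vertex -1.762 0.985 0.692
vertex -1.277 0.767 0.765
vertex -1.322 2.348 1.831
endloop
endfacet
facet normal -0.356 -0.529 0.770
outer loop
vertex -1.322 2.348 1.831
vertex -1.277 0.767 0.765
vertex -0.838 2.13 1.905
endloop
endfacet
facet normal 0.240 0.745 0.622
outer loop
vertex -1.322 2.348 1.831
vertex -0.838 2.13 1.905
vertex -0.85 2.581 1.37
endloop
endfacet
facet normal -0.241 -0.744 -0.623
outer loop
vertex -1.277 0.767 0.765
vertex -1.29 1.219 0.23
vertex -0.801 0.814 0.525
endloop
endfacet
facet normal 0.389 -0.662 0.641
outer loop
vertex -1.277 0.767 0.765
vertex -0.801 0.814 0.525
vertex -0.838 2.13 1.905
endloop
endfacet
facet normal 0.388 -0.662 0.641
outer loop
vertex -0.838 2.13 1.905
vertex -0.801 0.814 0.525
vertex -0.361 2.177 1.665
endloop
endfacet
facet normal 0.240 0.745 0.623
outer loop
vertex -0.838 2.13 1.905
vertex -0.361 2.177 1.665
vertex -0.85 2.581 1.37
endloop
endfacet
facet normal -0.241 -0.744 -0.623
outer loop
vertex -0.801 0.814 0.525
vertex -1.29 1.219 0.23
vertex -0.611 1.098 0.112
endloop
endfacet
facet normal 0.904 -0.406 0.137
outer loop
vertex -0.801 0.814 0.525
vertex -0.611 1.098 0.112
vertex -0.361 2.177 1.665
endloop
endfacet
facet normal 0.903 -0.407 0.137
outer loop
vertex -0.361 2.177 1.665
vertex -0.611 1.098 0.112
vertex -0.171 2.46 1.252
endloop
endfacet
facet normal 0.241 0.745 0.622
outer loop
vertex -0.361 2.177 1.665
vertex -0.171 2.46 1.252
vertex -0.85 2.581 1.37
endloop
endfacet

endsolid


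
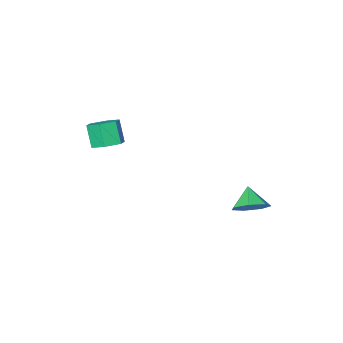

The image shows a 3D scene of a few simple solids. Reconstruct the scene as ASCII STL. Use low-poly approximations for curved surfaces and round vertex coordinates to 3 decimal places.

solid 
facet normal 0.059 0.478 -0.876
outer loop
vertex 2.665 -3.334 -1.271
vertex 1.773 -3.214 -1.266
vertex 2.312 -2.597 -0.893
endloop
endfacet
facet normal 0.918 0.319 0.236
outer loop
vertex 2.665 -3.334 -1.271
vertex 2.312 -2.597 -0.893
vertex 2.579 -4.026 0.0
endloop
endfacet
facet normal 0.918 0.318 0.235
outer loop
vertex 2.579 -4.026 0.0
vertex 2.312 -2.597 -0.893
vertex 2.227 -3.29 0.378
endloop
endfacet
facet normal -0.058 -0.478 0.876
outer loop
vertex 2.579 -4.026 0.0
vertex 2.227 -3.29 0.378
vertex 1.687 -3.906 0.006
endloop
endfacet
facet normal 0.059 0.478 -0.876
outer loop
vertex 2.312 -2.597 -0.893
vertex 1.773 -3.214 -1.266
vertex 1.42 -2.477 -0.888
endloop
endfacet
facet normal 0.120 0.868 0.481
outer loop
vertex 2.312 -2.597 -0.893
vertex 1.42 -2.477 -0.888
vertex 2.227 -3.29 0.378
endloop
endfacet
facet normal 0.121 0.868 0.481
outer loop
vertex 2.227 -3.29 0.378
vertex 1.42 -2.477 -0.888
vertex 1.335 -3.169 0.383
endloop
endfacet
facet normal -0.060 -0.477 0.877
outer loop
vertex 2.227 -3.29 0.378
vertex 1.335 -3.169 0.383
vertex 1.687 -3.906 0.006
endloop
endfacet
facet normal 0.058 0.478 -0.877
outer loop
vertex 1.42 -2.477 -0.888
vertex 1.773 -3.214 -1.266
vertex 0.881 -3.094 -1.26
endloop
endfacet
facet normal -0.799 0.549 0.246
outer loop
vertex 1.42 -2.477 -0.888
vertex 0.881 -3.094 -1.26
vertex 1.335 -3.169 0.383
endloop
endfacet
facet normal -0.798 0.550 0.246
outer loop
vertex 1.335 -3.169 0.383
vertex 0.881 -3.094 -1.26
vertex 0.795 -3.786 0.011
endloop
endfacet
facet normal -0.059 -0.477 0.877
outer loop
vertex 1.335 -3.169 0.383
vertex 0.795 -3.786 0.011
vertex 1.687 -3.906 0.006
endloop
endfacet
facet normal 0.058 0.478 -0.876
outer loop
vertex 0.881 -3.094 -1.26
vertex 1.773 -3.214 -1.266
vertex 1.233 -3.83 -1.638
endloop
endfacet
facet normal -0.918 -0.318 -0.235
outer loop
vertex 0.881 -3.094 -1.26
vertex 1.233 -3.83 -1.638
vertex 0.795 -3.786 0.011
endloop
endfacet
facet normal -0.918 -0.319 -0.235
outer loop
vertex 0.795 -3.786 0.011
vertex 1.233 -3.83 -1.638
vertex 1.148 -4.523 -0.367
endloop
endfacet
facet normal -0.059 -0.478 0.876
outer loop
vertex 0.795 -3.786 0.011
vertex 1.148 -4.523 -0.367
vertex 1.687 -3.906 0.006
endloop
endfacet
facet normal 0.060 0.477 -0.877
outer loop
vertex 1.233 -3.83 -1.638
vertex 1.773 -3.214 -1.266
vertex 2.125 -3.951 -1.643
endloop
endfacet
facet normal -0.120 -0.868 -0.481
outer loop
vertex 1.233 -3.83 -1.638
vertex 2.125 -3.951 -1.643
vertex 1.148 -4.523 -0.367
endloop
endfacet
facet normal -0.120 -0.869 -0.481
outer loop
vertex 1.148 -4.523 -0.367
vertex 2.125 -3.951 -1.643
vertex 2.04 -4.643 -0.372
endloop
endfacet
facet normal -0.059 -0.478 0.876
outer loop
vertex 1.148 -4.523 -0.367
vertex 2.04 -4.643 -0.372
vertex 1.687 -3.906 0.006
endloop
endfacet
facet normal 0.059 0.477 -0.877
outer loop
vertex 2.125 -3.951 -1.643
vertex 1.773 -3.214 -1.266
vertex 2.665 -3.334 -1.271
endloop
endfacet
facet normal 0.798 -0.550 -0.246
outer loop
vertex 2.125 -3.951 -1.643
vertex 2.665 -3.334 -1.271
vertex 2.04 -4.643 -0.372
endloop
endfacet
facet normal 0.799 -0.550 -0.245
outer loop
vertex 2.04 -4.643 -0.372
vertex 2.665 -3.334 -1.271
vertex 2.579 -4.026 0.0
endloop
endfacet
facet normal -0.058 -0.478 0.877
outer loop
vertex 2.04 -4.643 -0.372
vertex 2.579 -4.026 0.0
vertex 1.687 -3.906 0.006
endloop
endfacet
facet normal 0.261 0.663 -0.702
outer loop
vertex -1.953 3.051 -3.584
vertex -2.935 3.114 -3.89
vertex -2.447 3.676 -3.178
endloop
endfacet
facet normal 0.502 -0.156 0.851
outer loop
vertex -1.953 3.051 -3.584
vertex -2.447 3.676 -3.178
vertex -3.285 2.226 -2.95
endloop
endfacet
facet normal 0.261 0.662 -0.702
outer loop
vertex -2.447 3.676 -3.178
vertex -2.935 3.114 -3.89
vertex -3.308 3.878 -3.308
endloop
endfacet
facet normal -0.098 0.209 0.973
outer loop
vertex -2.447 3.676 -3.178
vertex -3.308 3.878 -3.308
vertex -3.285 2.226 -2.95
endloop
endfacet
facet normal 0.262 0.662 -0.702
outer loop
vertex -3.308 3.878 -3.308
vertex -2.935 3.114 -3.89
vertex -3.888 3.504 -3.877
endloop
endfacet
facet normal -0.737 0.133 0.663
outer loop
vertex -3.308 3.878 -3.308
vertex -3.888 3.504 -3.877
vertex -3.285 2.226 -2.95
endloop
endfacet
facet normal 0.262 0.663 -0.701
outer loop
vertex -3.888 3.504 -3.877
vertex -2.935 3.114 -3.89
vertex -3.75 2.837 -4.456
endloop
endfacet
facet normal -0.932 -0.327 0.155
outer loop
vertex -3.888 3.504 -3.877
vertex -3.75 2.837 -4.456
vertex -3.285 2.226 -2.95
endloop
endfacet
facet normal 0.262 0.662 -0.702
outer loop
vertex -3.75 2.837 -4.456
vertex -2.935 3.114 -3.89
vertex -2.998 2.378 -4.608
endloop
endfacet
facet normal -0.538 -0.826 -0.169
outer loop
vertex -3.75 2.837 -4.456
vertex -2.998 2.378 -4.608
vertex -3.285 2.226 -2.95
endloop
endfacet
facet normal 0.261 0.662 -0.702
outer loop
vertex -2.998 2.378 -4.608
vertex -2.935 3.114 -3.89
vertex -2.199 2.474 -4.22
endloop
endfacet
facet normal 0.150 -0.987 -0.065
outer loop
vertex -2.998 2.378 -4.608
vertex -2.199 2.474 -4.22
vertex -3.285 2.226 -2.95
endloop
endfacet
facet normal 0.261 0.662 -0.702
outer loop
vertex -2.199 2.474 -4.22
vertex -2.935 3.114 -3.89
vertex -1.953 3.051 -3.584
endloop
endfacet
facet normal 0.612 -0.689 0.389
outer loop
vertex -2.199 2.474 -4.22
vertex -1.953 3.051 -3.584
vertex -3.285 2.226 -2.95
endloop
endfacet

endsolid
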